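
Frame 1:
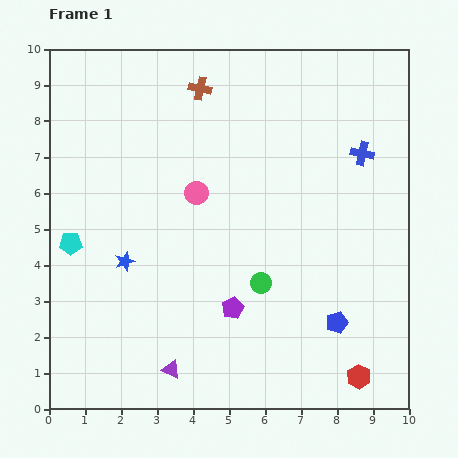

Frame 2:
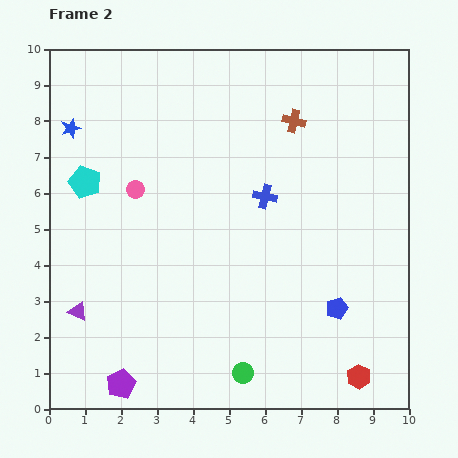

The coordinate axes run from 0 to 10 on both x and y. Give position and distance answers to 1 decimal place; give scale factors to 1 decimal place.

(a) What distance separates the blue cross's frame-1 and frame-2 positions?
3.0

The blue cross moved from (8.7, 7.1) to (6.0, 5.9), a distance of √(2.7² + 1.2²) ≈ 3.0.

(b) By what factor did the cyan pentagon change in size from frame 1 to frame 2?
1.4×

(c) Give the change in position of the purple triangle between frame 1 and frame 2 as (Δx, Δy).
(-2.6, 1.6)

The purple triangle was at (3.4, 1.1) in frame 1 and (0.8, 2.7) in frame 2.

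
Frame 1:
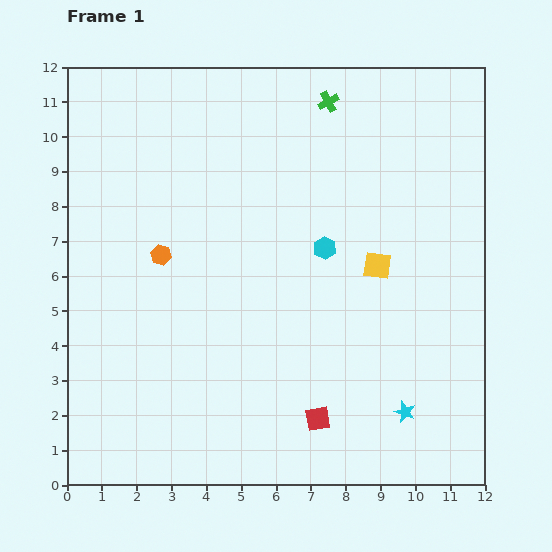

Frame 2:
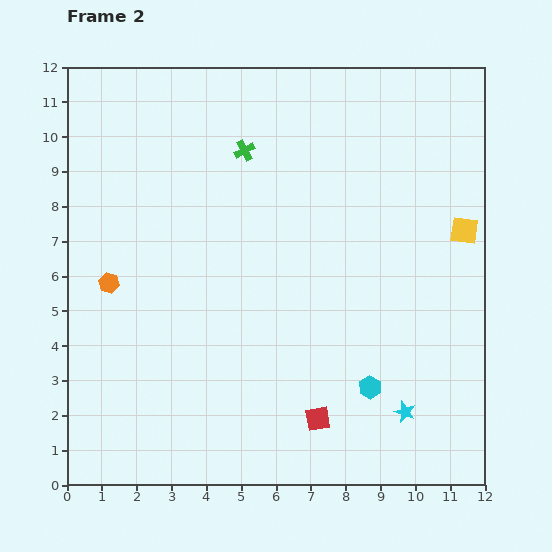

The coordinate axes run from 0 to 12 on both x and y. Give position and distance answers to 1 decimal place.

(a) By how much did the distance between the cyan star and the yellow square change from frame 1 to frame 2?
+1.2

Distance in frame 1: 4.3. Distance in frame 2: 5.5.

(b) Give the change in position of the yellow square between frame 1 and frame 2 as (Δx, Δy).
(2.5, 1.0)

The yellow square was at (8.9, 6.3) in frame 1 and (11.4, 7.3) in frame 2.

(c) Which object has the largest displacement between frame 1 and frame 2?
the cyan hexagon

(moved 4.2; next 2.8)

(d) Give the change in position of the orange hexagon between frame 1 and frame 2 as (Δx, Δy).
(-1.5, -0.8)

The orange hexagon was at (2.7, 6.6) in frame 1 and (1.2, 5.8) in frame 2.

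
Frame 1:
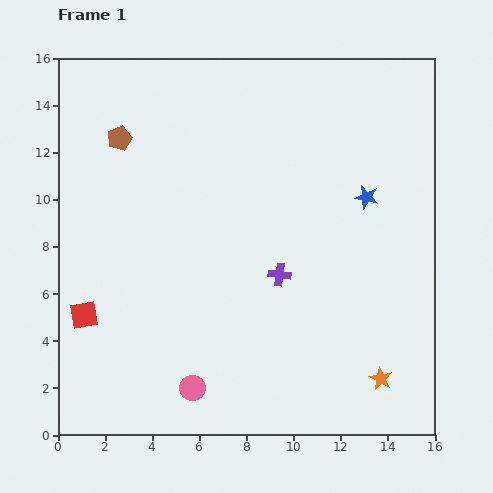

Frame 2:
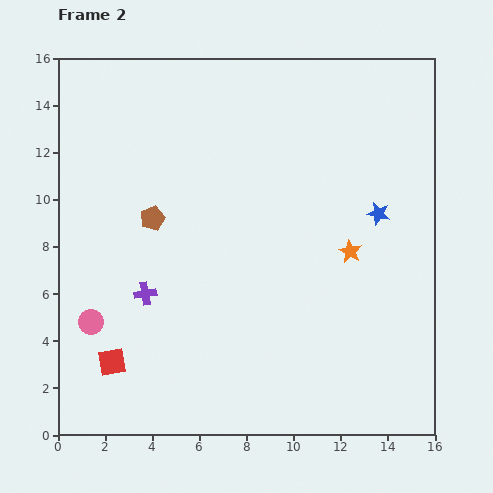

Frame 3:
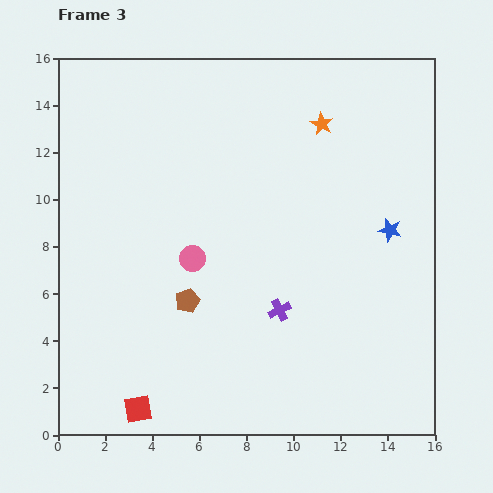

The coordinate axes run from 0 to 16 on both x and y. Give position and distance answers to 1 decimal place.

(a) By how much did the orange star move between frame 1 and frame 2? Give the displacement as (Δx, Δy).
(-1.3, 5.4)

The orange star was at (13.7, 2.4) in frame 1 and (12.4, 7.8) in frame 2.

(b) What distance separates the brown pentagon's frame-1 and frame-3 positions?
7.5

The brown pentagon moved from (2.6, 12.6) to (5.5, 5.7), a distance of √(2.9² + 6.9²) ≈ 7.5.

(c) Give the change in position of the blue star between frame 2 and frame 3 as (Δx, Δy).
(0.5, -0.7)

The blue star was at (13.6, 9.4) in frame 2 and (14.1, 8.7) in frame 3.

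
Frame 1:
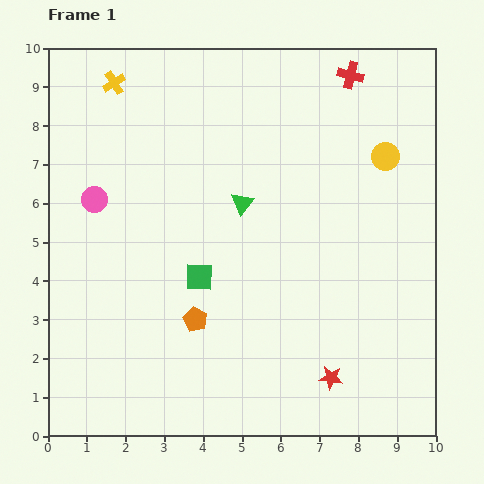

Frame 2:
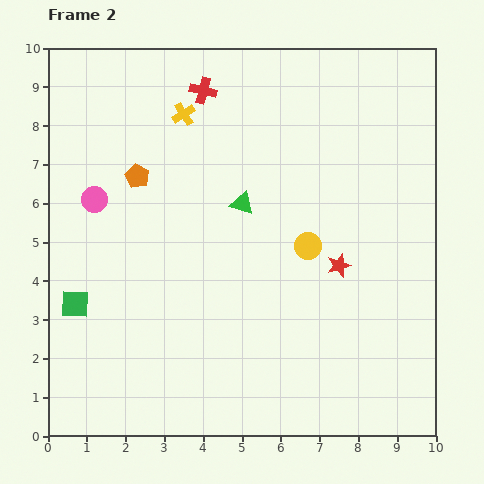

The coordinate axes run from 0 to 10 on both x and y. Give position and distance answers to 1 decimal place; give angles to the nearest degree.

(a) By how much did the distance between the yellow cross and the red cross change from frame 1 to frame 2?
-5.3

Distance in frame 1: 6.1. Distance in frame 2: 0.8.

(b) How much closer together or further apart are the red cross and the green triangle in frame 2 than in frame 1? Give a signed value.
-1.2

Distance in frame 1: 4.3. Distance in frame 2: 3.1.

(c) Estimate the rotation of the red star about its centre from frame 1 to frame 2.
25° counter-clockwise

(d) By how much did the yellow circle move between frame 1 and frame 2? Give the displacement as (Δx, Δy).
(-2.0, -2.3)

The yellow circle was at (8.7, 7.2) in frame 1 and (6.7, 4.9) in frame 2.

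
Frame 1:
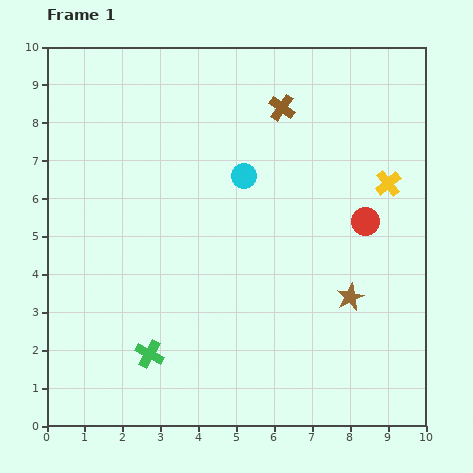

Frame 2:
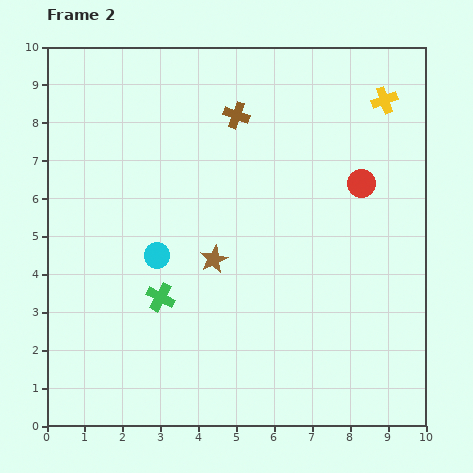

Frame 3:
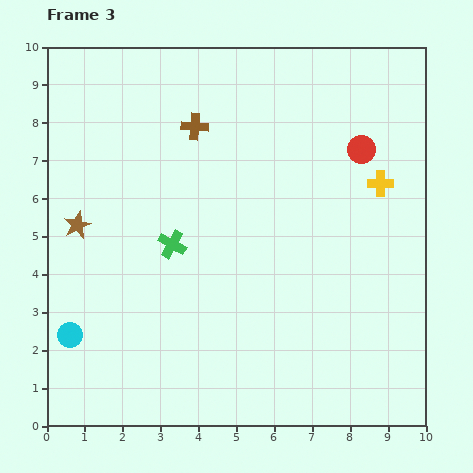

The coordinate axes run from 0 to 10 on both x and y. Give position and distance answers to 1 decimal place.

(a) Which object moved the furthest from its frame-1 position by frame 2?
the brown star

(moved 3.7; next 3.1)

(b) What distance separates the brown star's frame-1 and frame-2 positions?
3.7

The brown star moved from (8.0, 3.4) to (4.4, 4.4), a distance of √(3.6² + 1.0²) ≈ 3.7.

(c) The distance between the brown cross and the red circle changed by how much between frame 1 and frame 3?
+0.7

Distance in frame 1: 3.7. Distance in frame 3: 4.4.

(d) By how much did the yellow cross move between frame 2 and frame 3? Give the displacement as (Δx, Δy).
(-0.1, -2.2)

The yellow cross was at (8.9, 8.6) in frame 2 and (8.8, 6.4) in frame 3.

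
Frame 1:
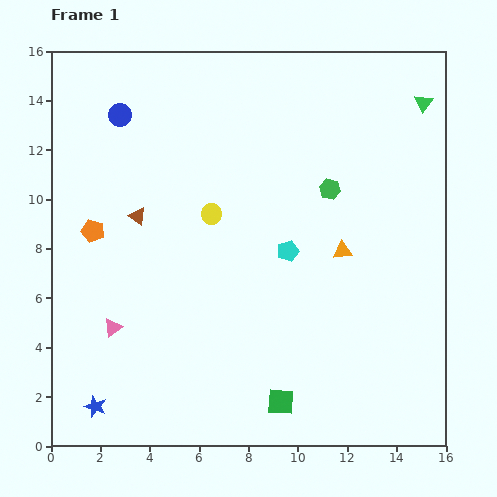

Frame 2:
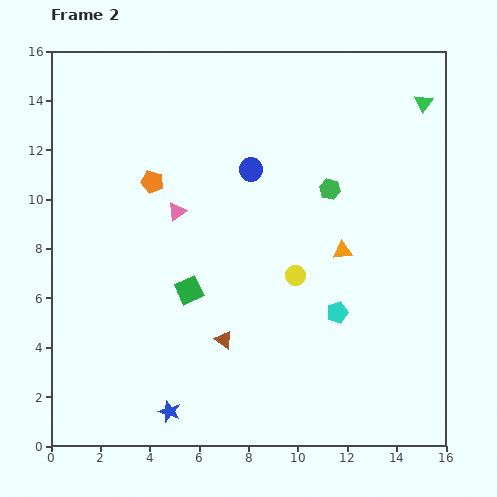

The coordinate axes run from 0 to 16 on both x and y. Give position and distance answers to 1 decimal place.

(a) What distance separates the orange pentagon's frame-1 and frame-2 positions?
3.1

The orange pentagon moved from (1.7, 8.7) to (4.1, 10.7), a distance of √(2.4² + 2.0²) ≈ 3.1.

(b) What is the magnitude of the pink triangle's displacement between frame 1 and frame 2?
5.4

The pink triangle moved from (2.5, 4.8) to (5.1, 9.5), a distance of √(2.6² + 4.7²) ≈ 5.4.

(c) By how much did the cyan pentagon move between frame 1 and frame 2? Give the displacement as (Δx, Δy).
(2.0, -2.5)

The cyan pentagon was at (9.6, 7.9) in frame 1 and (11.6, 5.4) in frame 2.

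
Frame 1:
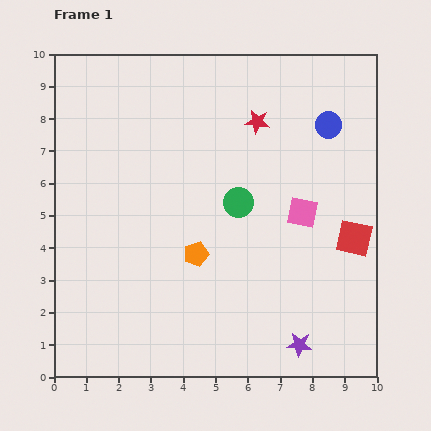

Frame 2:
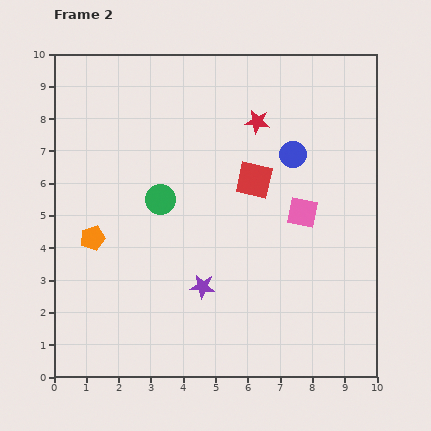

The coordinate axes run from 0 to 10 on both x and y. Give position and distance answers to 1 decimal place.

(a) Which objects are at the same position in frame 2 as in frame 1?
the red star, the pink square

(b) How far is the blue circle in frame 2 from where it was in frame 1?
1.4

The blue circle moved from (8.5, 7.8) to (7.4, 6.9), a distance of √(1.1² + 0.9²) ≈ 1.4.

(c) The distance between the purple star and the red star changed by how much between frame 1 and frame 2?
-1.6

Distance in frame 1: 7.0. Distance in frame 2: 5.4.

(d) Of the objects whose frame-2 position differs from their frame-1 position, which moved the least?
the blue circle

(moved 1.4)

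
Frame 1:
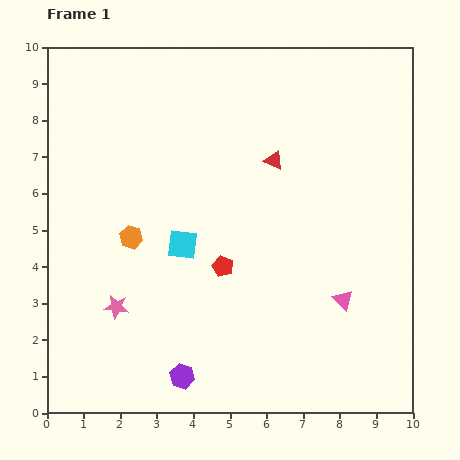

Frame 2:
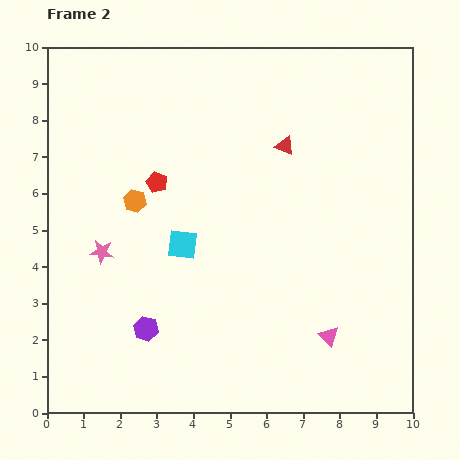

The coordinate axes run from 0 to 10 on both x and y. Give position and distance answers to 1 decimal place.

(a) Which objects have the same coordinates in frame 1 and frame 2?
the cyan square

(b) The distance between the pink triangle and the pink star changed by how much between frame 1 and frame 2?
+0.4

Distance in frame 1: 6.2. Distance in frame 2: 6.6.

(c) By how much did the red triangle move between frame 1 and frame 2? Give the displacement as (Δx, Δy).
(0.3, 0.4)

The red triangle was at (6.2, 6.9) in frame 1 and (6.5, 7.3) in frame 2.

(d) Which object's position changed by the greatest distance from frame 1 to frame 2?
the red pentagon

(moved 2.9; next 1.6)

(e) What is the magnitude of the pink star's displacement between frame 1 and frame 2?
1.6

The pink star moved from (1.9, 2.9) to (1.5, 4.4), a distance of √(0.4² + 1.5²) ≈ 1.6.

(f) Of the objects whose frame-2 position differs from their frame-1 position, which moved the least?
the red triangle

(moved 0.5)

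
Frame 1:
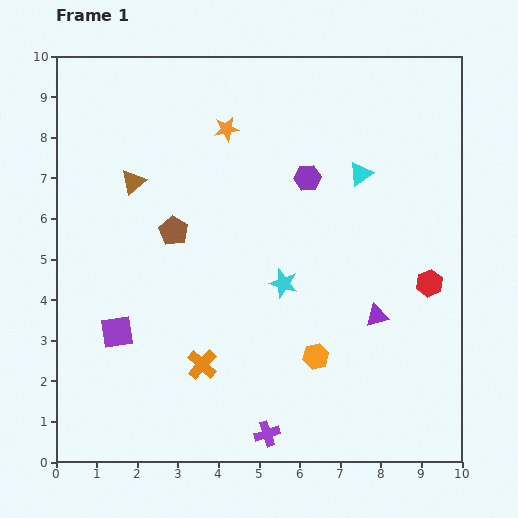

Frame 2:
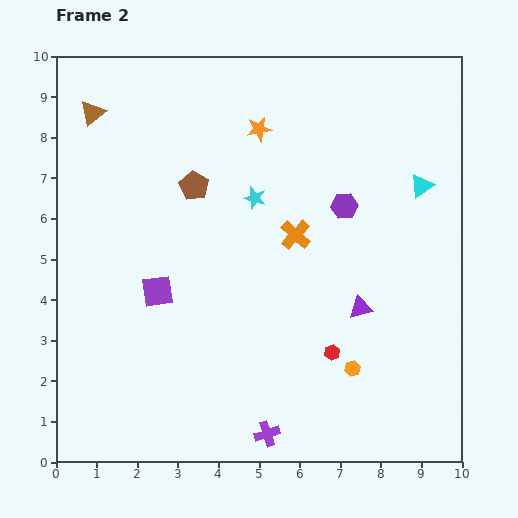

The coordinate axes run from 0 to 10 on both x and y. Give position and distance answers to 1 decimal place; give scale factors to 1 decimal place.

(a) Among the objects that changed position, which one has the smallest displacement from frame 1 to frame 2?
the purple triangle

(moved 0.4)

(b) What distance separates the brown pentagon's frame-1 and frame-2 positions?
1.2

The brown pentagon moved from (2.9, 5.7) to (3.4, 6.8), a distance of √(0.5² + 1.1²) ≈ 1.2.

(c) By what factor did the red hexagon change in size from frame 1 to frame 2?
0.6×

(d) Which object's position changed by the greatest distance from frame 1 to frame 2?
the orange cross

(moved 3.9; next 2.9)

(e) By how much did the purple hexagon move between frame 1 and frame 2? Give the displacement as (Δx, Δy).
(0.9, -0.7)

The purple hexagon was at (6.2, 7.0) in frame 1 and (7.1, 6.3) in frame 2.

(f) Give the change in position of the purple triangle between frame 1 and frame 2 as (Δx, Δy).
(-0.4, 0.2)

The purple triangle was at (7.9, 3.6) in frame 1 and (7.5, 3.8) in frame 2.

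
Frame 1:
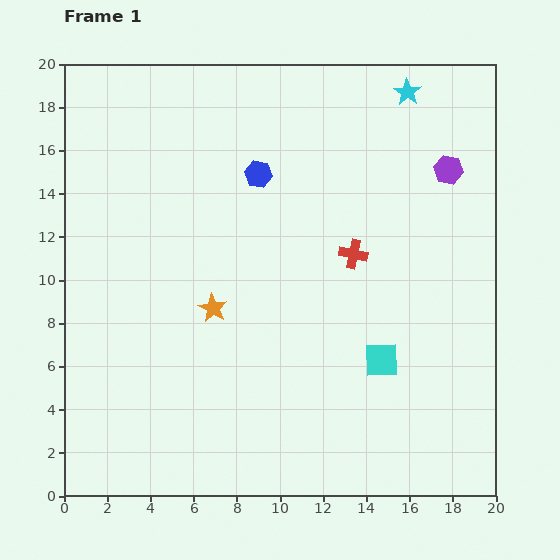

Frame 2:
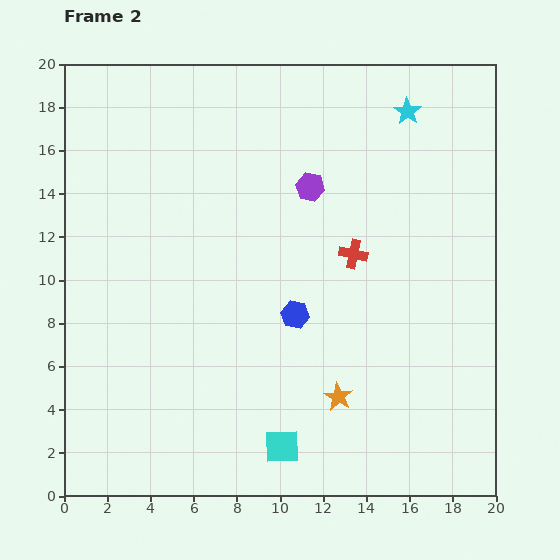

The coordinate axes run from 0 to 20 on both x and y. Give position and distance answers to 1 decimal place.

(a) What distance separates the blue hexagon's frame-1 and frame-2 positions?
6.7

The blue hexagon moved from (9.0, 14.9) to (10.7, 8.4), a distance of √(1.7² + 6.5²) ≈ 6.7.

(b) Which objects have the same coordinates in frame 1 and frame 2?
the red cross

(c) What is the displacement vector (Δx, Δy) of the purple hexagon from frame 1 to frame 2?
(-6.4, -0.8)

The purple hexagon was at (17.8, 15.1) in frame 1 and (11.4, 14.3) in frame 2.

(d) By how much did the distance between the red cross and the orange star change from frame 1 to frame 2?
-0.4

Distance in frame 1: 7.0. Distance in frame 2: 6.6.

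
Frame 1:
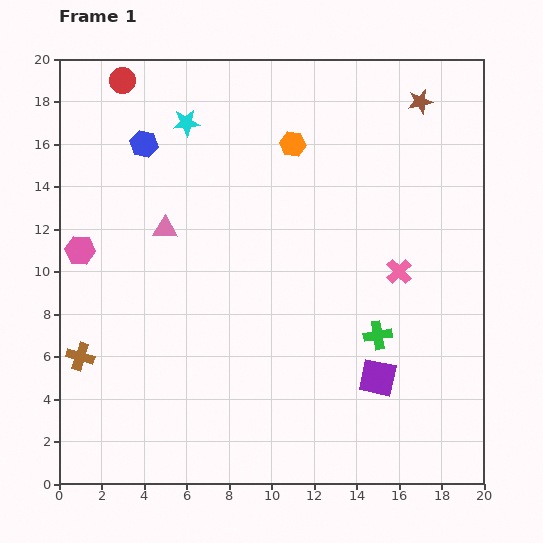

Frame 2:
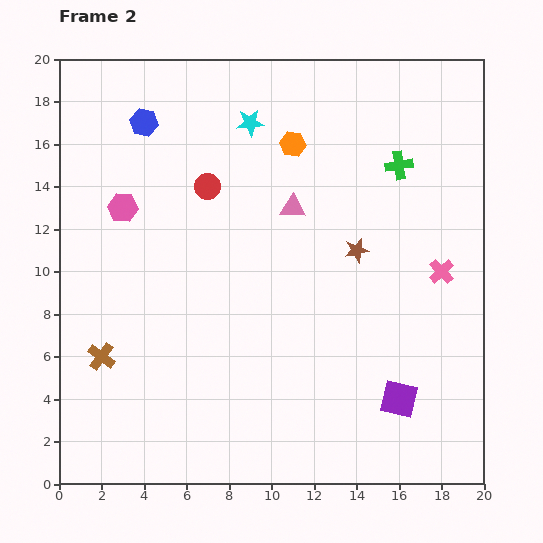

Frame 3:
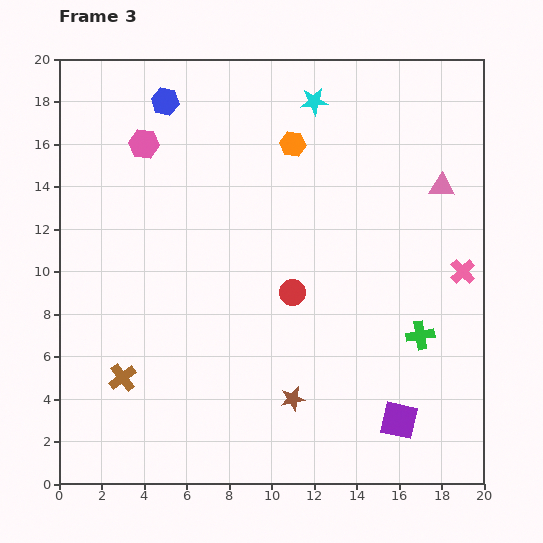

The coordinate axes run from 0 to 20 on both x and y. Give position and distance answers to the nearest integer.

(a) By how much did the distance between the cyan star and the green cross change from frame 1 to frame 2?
-6

Distance in frame 1: 13. Distance in frame 2: 7.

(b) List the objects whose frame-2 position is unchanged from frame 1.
the orange hexagon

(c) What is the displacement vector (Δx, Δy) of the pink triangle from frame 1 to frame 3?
(13, 2)

The pink triangle was at (5, 12) in frame 1 and (18, 14) in frame 3.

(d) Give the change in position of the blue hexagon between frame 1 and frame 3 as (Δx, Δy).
(1, 2)

The blue hexagon was at (4, 16) in frame 1 and (5, 18) in frame 3.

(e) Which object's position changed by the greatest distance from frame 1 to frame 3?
the brown star

(moved 15; next 13)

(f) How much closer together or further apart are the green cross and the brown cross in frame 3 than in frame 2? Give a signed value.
-3

Distance in frame 2: 17. Distance in frame 3: 14.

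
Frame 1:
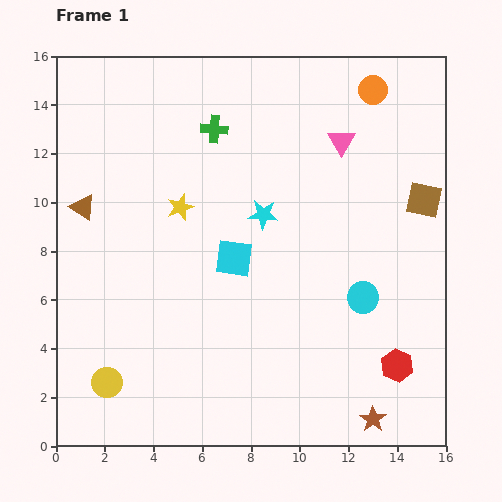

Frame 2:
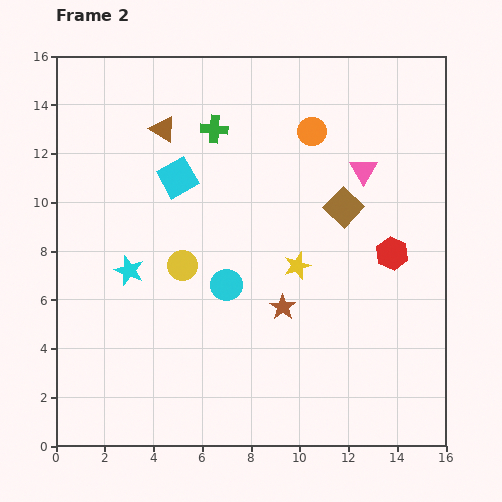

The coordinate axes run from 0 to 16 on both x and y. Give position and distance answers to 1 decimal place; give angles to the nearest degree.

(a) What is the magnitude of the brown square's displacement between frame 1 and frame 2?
3.3

The brown square moved from (15.1, 10.1) to (11.8, 9.8), a distance of √(3.3² + 0.3²) ≈ 3.3.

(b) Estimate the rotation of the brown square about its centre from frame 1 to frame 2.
31° clockwise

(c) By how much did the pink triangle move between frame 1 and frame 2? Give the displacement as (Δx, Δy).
(0.9, -1.2)

The pink triangle was at (11.7, 12.5) in frame 1 and (12.6, 11.3) in frame 2.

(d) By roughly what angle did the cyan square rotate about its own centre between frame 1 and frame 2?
37° counter-clockwise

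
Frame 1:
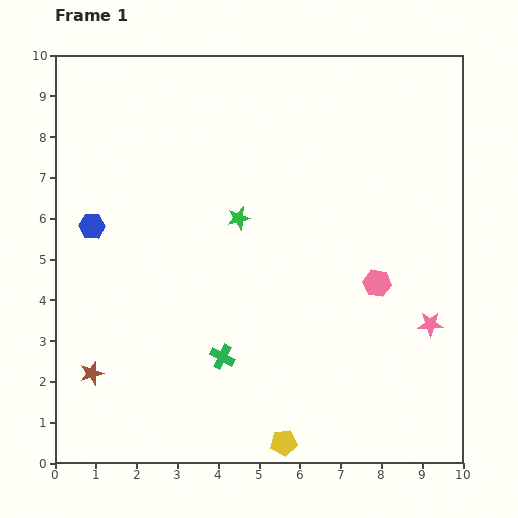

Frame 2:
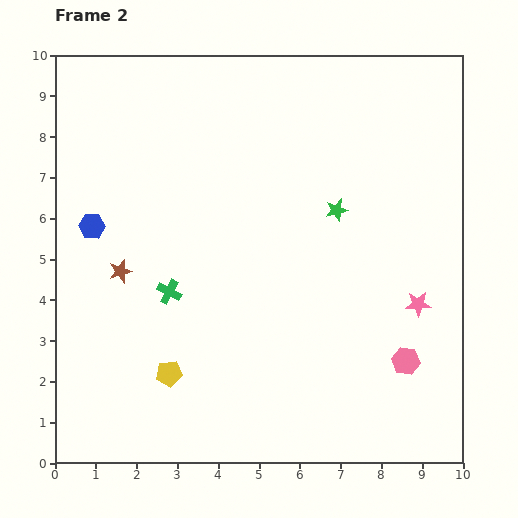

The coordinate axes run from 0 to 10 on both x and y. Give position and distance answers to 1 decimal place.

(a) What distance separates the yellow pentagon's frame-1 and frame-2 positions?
3.3

The yellow pentagon moved from (5.6, 0.5) to (2.8, 2.2), a distance of √(2.8² + 1.7²) ≈ 3.3.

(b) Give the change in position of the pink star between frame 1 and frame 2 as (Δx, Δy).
(-0.3, 0.5)

The pink star was at (9.2, 3.4) in frame 1 and (8.9, 3.9) in frame 2.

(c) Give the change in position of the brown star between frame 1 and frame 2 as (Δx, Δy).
(0.7, 2.5)

The brown star was at (0.9, 2.2) in frame 1 and (1.6, 4.7) in frame 2.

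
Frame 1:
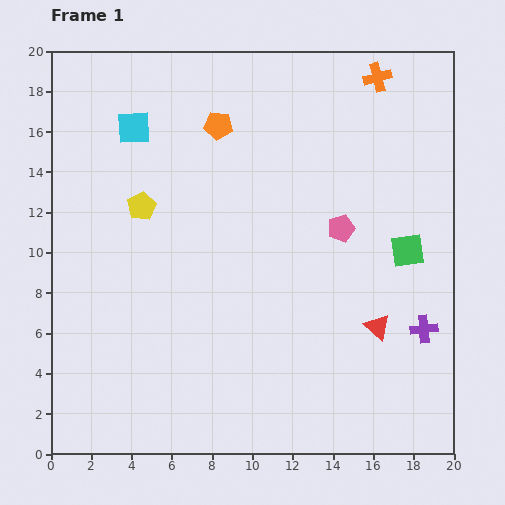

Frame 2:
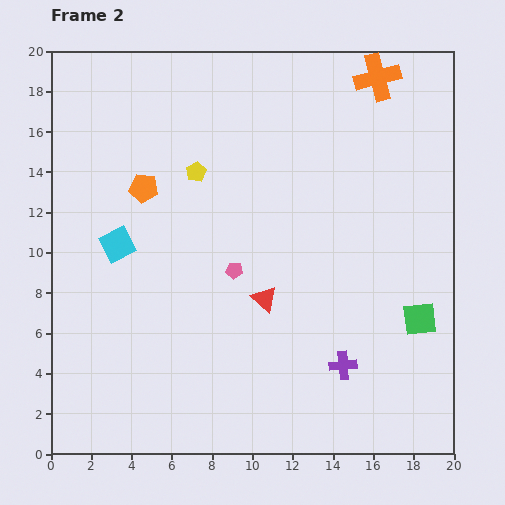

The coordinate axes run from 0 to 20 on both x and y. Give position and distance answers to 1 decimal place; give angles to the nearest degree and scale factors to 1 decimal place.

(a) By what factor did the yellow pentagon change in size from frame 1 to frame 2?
0.7×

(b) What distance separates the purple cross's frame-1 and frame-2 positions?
4.4

The purple cross moved from (18.5, 6.2) to (14.5, 4.4), a distance of √(4.0² + 1.8²) ≈ 4.4.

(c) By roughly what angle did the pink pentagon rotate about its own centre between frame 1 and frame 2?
22° clockwise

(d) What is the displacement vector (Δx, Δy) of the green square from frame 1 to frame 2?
(0.6, -3.4)

The green square was at (17.7, 10.1) in frame 1 and (18.3, 6.7) in frame 2.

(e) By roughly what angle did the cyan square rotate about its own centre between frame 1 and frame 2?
24° counter-clockwise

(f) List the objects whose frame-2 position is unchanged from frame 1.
the orange cross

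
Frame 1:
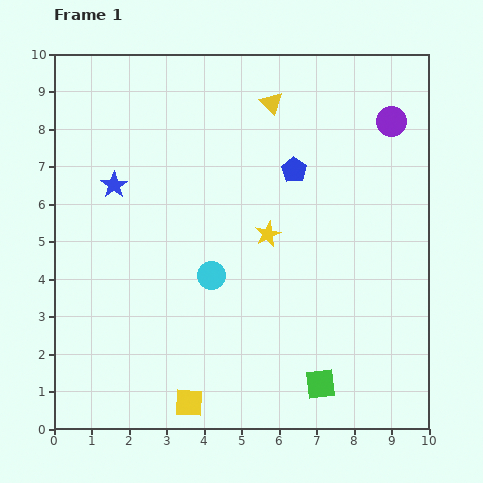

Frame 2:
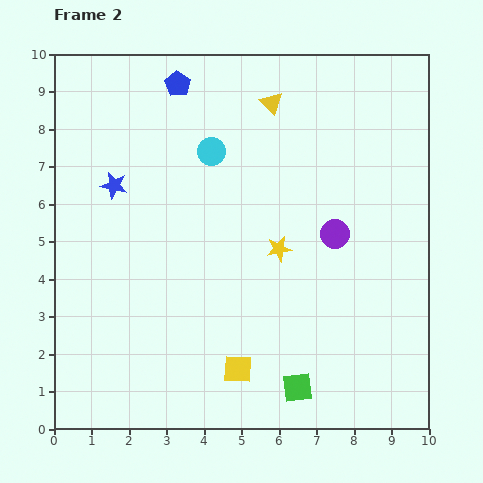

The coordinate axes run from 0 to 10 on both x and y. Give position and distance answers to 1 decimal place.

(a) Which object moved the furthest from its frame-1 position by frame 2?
the blue pentagon

(moved 3.9; next 3.4)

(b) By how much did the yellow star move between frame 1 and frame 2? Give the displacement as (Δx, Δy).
(0.3, -0.4)

The yellow star was at (5.7, 5.2) in frame 1 and (6.0, 4.8) in frame 2.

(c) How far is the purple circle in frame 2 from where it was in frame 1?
3.4

The purple circle moved from (9.0, 8.2) to (7.5, 5.2), a distance of √(1.5² + 3.0²) ≈ 3.4.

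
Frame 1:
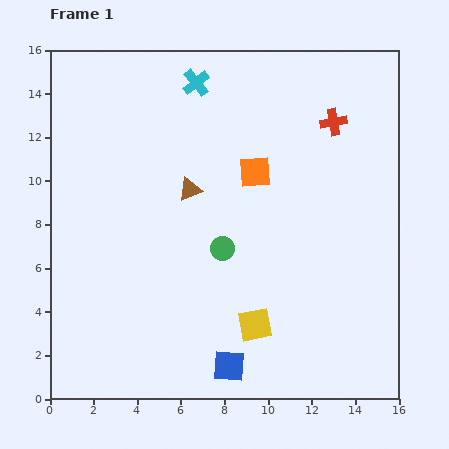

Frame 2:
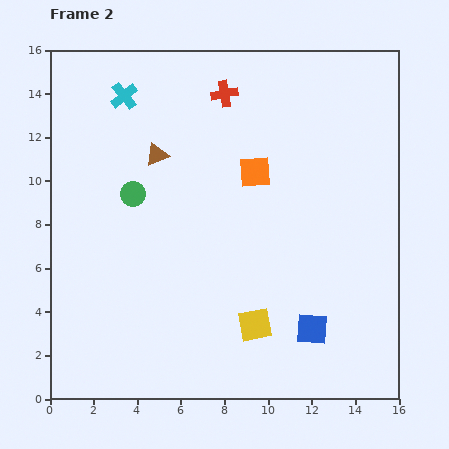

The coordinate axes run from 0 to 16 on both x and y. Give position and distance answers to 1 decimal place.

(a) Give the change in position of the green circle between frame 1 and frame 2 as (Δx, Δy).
(-4.1, 2.5)

The green circle was at (7.9, 6.9) in frame 1 and (3.8, 9.4) in frame 2.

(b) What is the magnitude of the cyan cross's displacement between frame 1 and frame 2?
3.4

The cyan cross moved from (6.7, 14.5) to (3.4, 13.9), a distance of √(3.3² + 0.6²) ≈ 3.4.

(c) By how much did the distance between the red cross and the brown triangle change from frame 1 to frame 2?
-3.1

Distance in frame 1: 7.3. Distance in frame 2: 4.2.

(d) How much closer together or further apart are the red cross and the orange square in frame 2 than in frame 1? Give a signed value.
-0.4

Distance in frame 1: 4.3. Distance in frame 2: 3.9.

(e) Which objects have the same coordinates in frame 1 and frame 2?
the orange square, the yellow square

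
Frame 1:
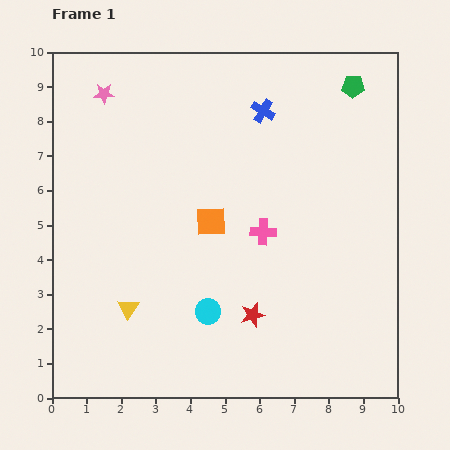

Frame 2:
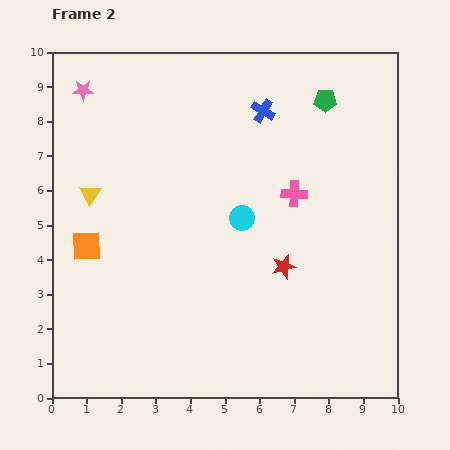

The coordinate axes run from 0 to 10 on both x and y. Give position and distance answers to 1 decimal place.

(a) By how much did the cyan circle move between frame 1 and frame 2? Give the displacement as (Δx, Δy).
(1.0, 2.7)

The cyan circle was at (4.5, 2.5) in frame 1 and (5.5, 5.2) in frame 2.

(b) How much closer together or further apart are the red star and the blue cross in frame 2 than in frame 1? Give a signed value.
-1.4

Distance in frame 1: 5.9. Distance in frame 2: 4.5.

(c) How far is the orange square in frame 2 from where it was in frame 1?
3.7

The orange square moved from (4.6, 5.1) to (1.0, 4.4), a distance of √(3.6² + 0.7²) ≈ 3.7.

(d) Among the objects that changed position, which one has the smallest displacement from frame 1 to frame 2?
the pink star

(moved 0.6)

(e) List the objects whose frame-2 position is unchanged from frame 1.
the blue cross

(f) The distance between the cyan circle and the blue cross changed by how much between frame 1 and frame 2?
-2.8

Distance in frame 1: 6.0. Distance in frame 2: 3.2.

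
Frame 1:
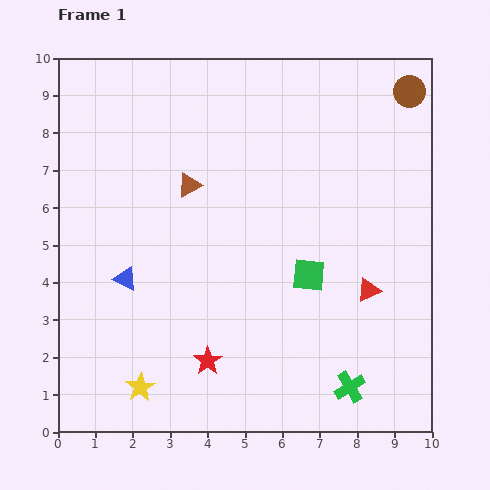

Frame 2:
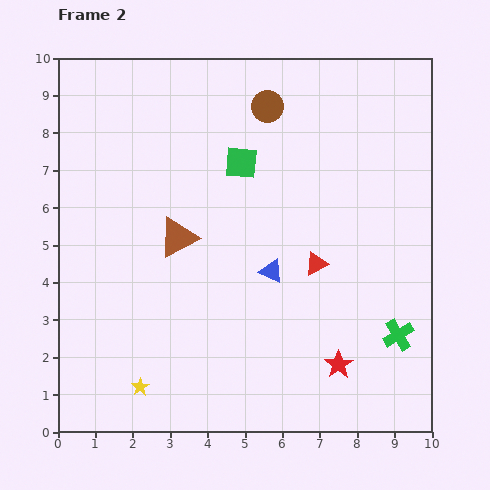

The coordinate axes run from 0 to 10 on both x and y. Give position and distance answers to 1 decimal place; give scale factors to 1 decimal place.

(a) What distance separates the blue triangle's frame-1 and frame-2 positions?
3.9

The blue triangle moved from (1.8, 4.1) to (5.7, 4.3), a distance of √(3.9² + 0.2²) ≈ 3.9.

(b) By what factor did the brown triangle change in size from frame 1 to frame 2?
1.7×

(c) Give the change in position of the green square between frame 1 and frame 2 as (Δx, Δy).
(-1.8, 3.0)

The green square was at (6.7, 4.2) in frame 1 and (4.9, 7.2) in frame 2.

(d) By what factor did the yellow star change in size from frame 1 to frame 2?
0.6×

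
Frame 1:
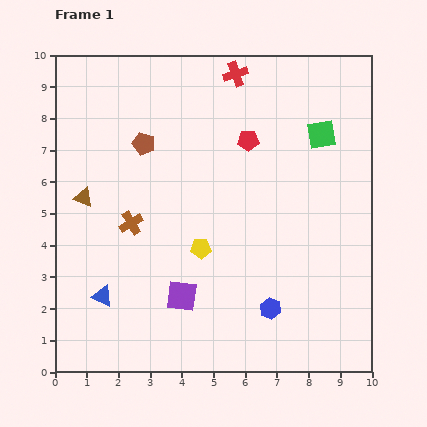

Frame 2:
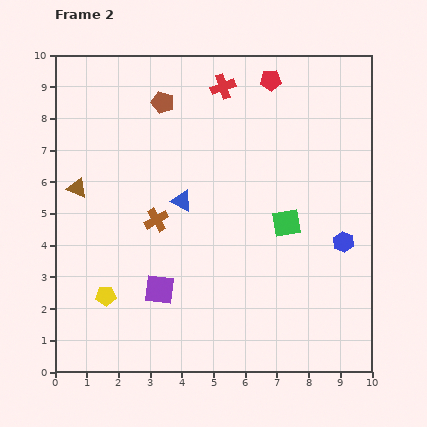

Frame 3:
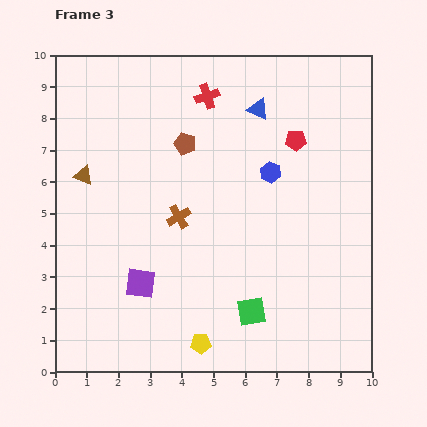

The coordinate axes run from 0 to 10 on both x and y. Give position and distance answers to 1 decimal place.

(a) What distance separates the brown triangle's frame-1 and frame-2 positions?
0.4

The brown triangle moved from (0.9, 5.5) to (0.7, 5.8), a distance of √(0.2² + 0.3²) ≈ 0.4.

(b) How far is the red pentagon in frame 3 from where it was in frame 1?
1.5

The red pentagon moved from (6.1, 7.3) to (7.6, 7.3), a distance of √(1.5² + 0.0²) ≈ 1.5.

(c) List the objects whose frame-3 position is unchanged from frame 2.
none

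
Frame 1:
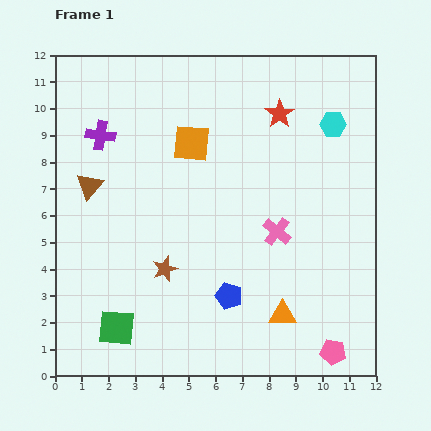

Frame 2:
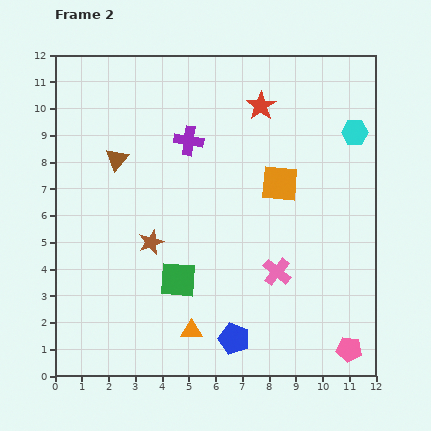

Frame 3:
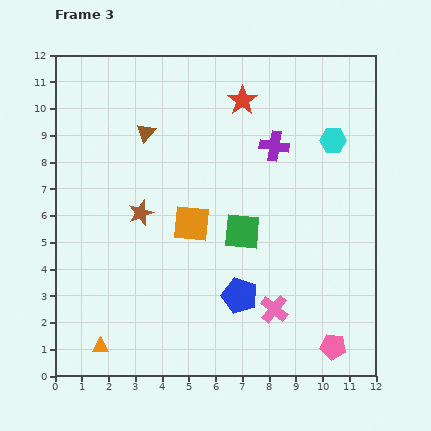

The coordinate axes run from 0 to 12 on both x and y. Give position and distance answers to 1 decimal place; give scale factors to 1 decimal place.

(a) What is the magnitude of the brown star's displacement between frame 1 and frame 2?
1.1

The brown star moved from (4.1, 4.0) to (3.6, 5.0), a distance of √(0.5² + 1.0²) ≈ 1.1.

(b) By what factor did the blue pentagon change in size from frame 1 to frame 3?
1.3×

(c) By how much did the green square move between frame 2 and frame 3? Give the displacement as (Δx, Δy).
(2.4, 1.8)

The green square was at (4.6, 3.6) in frame 2 and (7.0, 5.4) in frame 3.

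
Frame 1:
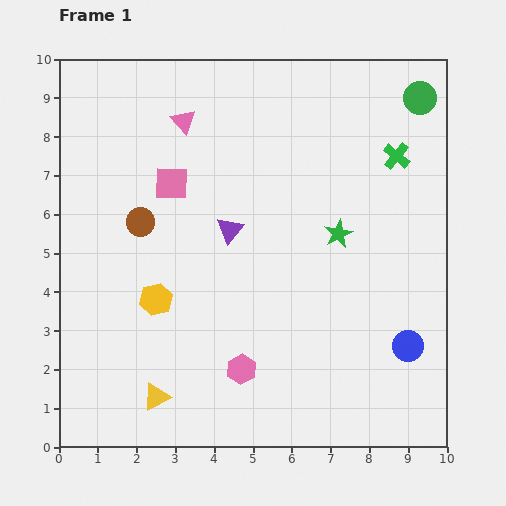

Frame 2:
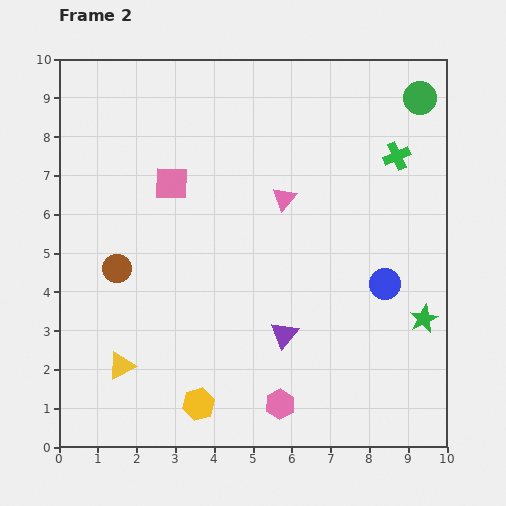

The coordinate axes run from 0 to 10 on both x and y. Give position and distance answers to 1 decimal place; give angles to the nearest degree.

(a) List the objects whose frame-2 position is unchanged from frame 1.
the green cross, the green circle, the pink square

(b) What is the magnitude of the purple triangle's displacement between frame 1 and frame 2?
3.0

The purple triangle moved from (4.4, 5.6) to (5.8, 2.9), a distance of √(1.4² + 2.7²) ≈ 3.0.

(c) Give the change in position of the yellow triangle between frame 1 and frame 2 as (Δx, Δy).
(-0.9, 0.8)

The yellow triangle was at (2.5, 1.3) in frame 1 and (1.6, 2.1) in frame 2.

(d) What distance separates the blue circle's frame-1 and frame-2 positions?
1.7

The blue circle moved from (9.0, 2.6) to (8.4, 4.2), a distance of √(0.6² + 1.6²) ≈ 1.7.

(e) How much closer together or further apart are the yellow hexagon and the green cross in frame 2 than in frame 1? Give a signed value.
+1.0

Distance in frame 1: 7.2. Distance in frame 2: 8.2.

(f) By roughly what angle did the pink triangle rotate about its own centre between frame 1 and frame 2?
22° clockwise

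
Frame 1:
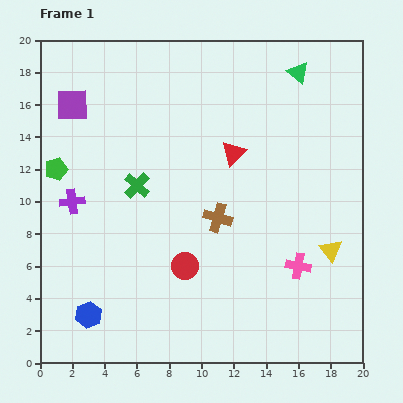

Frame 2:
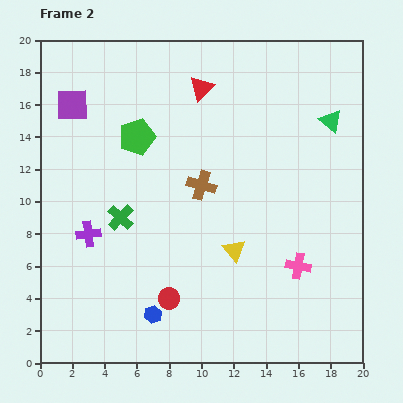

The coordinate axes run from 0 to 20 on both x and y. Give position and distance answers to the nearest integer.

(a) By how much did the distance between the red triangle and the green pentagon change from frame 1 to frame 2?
-6

Distance in frame 1: 11. Distance in frame 2: 5.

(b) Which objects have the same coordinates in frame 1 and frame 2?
the pink cross, the purple square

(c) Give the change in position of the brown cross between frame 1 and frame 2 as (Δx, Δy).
(-1, 2)

The brown cross was at (11, 9) in frame 1 and (10, 11) in frame 2.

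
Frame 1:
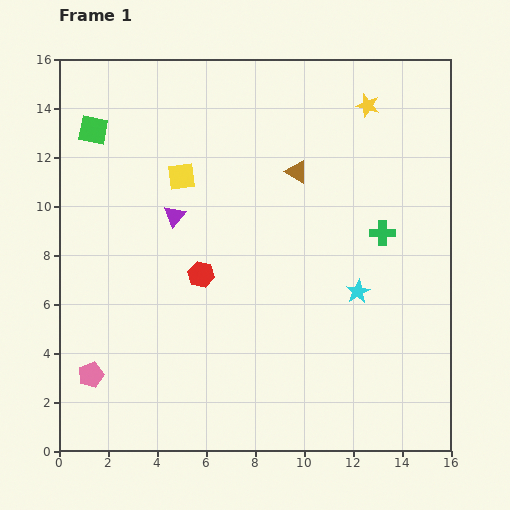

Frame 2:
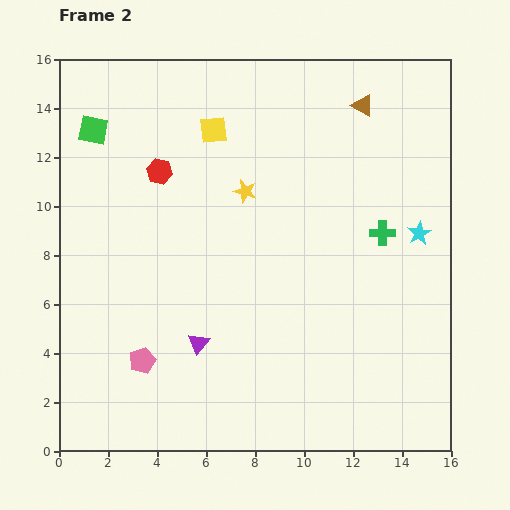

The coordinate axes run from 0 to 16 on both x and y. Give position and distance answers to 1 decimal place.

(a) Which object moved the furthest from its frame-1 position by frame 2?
the yellow star

(moved 6.1; next 5.3)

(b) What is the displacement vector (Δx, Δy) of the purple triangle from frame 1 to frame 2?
(1.0, -5.2)

The purple triangle was at (4.7, 9.6) in frame 1 and (5.7, 4.4) in frame 2.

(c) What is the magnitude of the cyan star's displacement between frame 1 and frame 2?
3.5

The cyan star moved from (12.2, 6.5) to (14.7, 8.9), a distance of √(2.5² + 2.4²) ≈ 3.5.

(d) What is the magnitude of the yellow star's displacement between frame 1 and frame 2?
6.1

The yellow star moved from (12.6, 14.1) to (7.6, 10.6), a distance of √(5.0² + 3.5²) ≈ 6.1.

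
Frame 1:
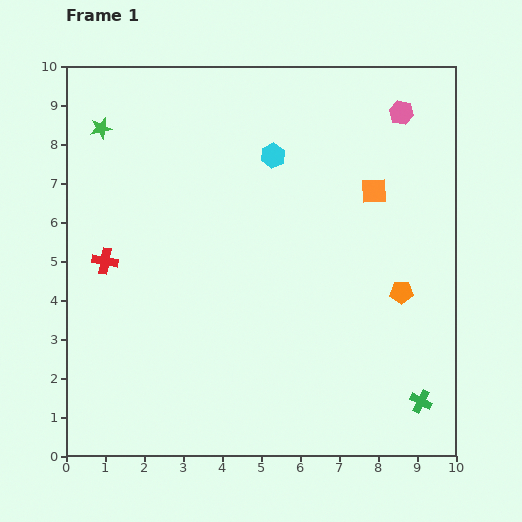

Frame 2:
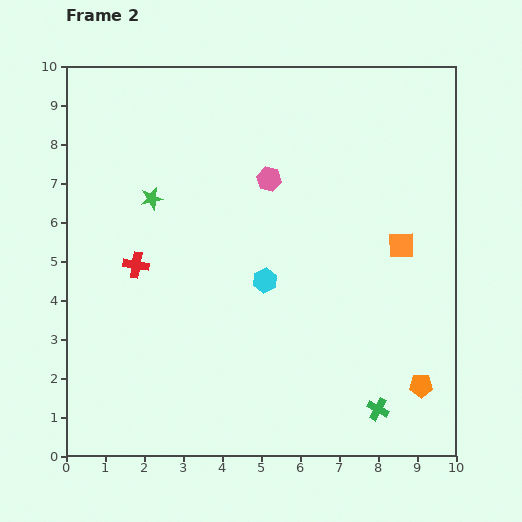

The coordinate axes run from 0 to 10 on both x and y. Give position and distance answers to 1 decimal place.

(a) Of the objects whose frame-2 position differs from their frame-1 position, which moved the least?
the red cross

(moved 0.8)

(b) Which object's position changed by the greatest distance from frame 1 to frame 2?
the pink hexagon

(moved 3.8; next 3.2)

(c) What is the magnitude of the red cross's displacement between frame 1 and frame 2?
0.8

The red cross moved from (1.0, 5.0) to (1.8, 4.9), a distance of √(0.8² + 0.1²) ≈ 0.8.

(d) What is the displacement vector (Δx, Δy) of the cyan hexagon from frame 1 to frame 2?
(-0.2, -3.2)

The cyan hexagon was at (5.3, 7.7) in frame 1 and (5.1, 4.5) in frame 2.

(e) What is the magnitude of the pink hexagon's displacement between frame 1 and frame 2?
3.8

The pink hexagon moved from (8.6, 8.8) to (5.2, 7.1), a distance of √(3.4² + 1.7²) ≈ 3.8.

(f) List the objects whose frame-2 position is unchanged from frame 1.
none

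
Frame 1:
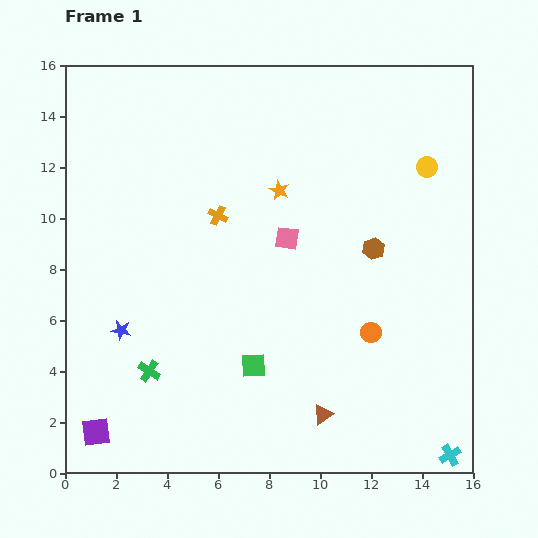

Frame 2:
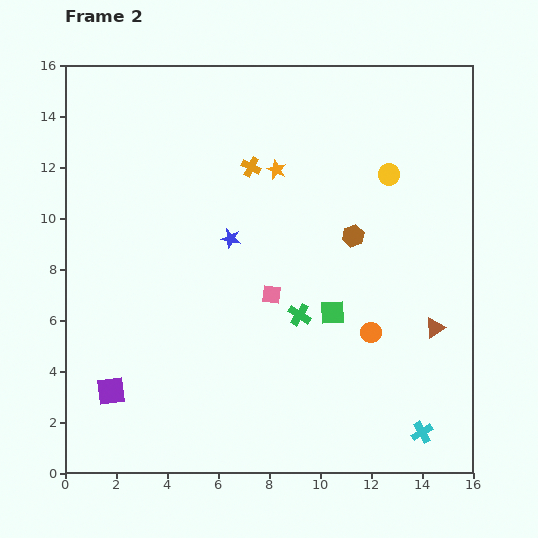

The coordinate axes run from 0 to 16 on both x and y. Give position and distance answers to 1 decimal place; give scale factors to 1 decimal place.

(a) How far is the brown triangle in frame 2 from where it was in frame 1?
5.6

The brown triangle moved from (10.1, 2.3) to (14.5, 5.7), a distance of √(4.4² + 3.4²) ≈ 5.6.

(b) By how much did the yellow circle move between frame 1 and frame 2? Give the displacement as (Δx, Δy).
(-1.5, -0.3)

The yellow circle was at (14.2, 12.0) in frame 1 and (12.7, 11.7) in frame 2.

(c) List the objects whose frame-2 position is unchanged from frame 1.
the orange circle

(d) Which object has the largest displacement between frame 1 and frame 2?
the green cross

(moved 6.3; next 5.6)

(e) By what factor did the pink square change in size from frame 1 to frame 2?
0.8×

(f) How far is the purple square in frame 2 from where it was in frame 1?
1.7

The purple square moved from (1.2, 1.6) to (1.8, 3.2), a distance of √(0.6² + 1.6²) ≈ 1.7.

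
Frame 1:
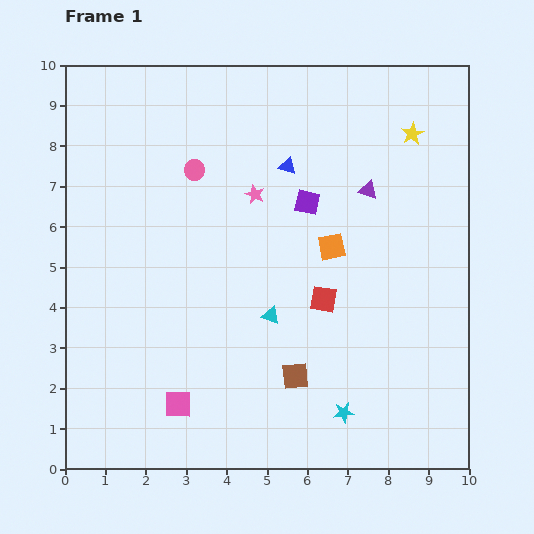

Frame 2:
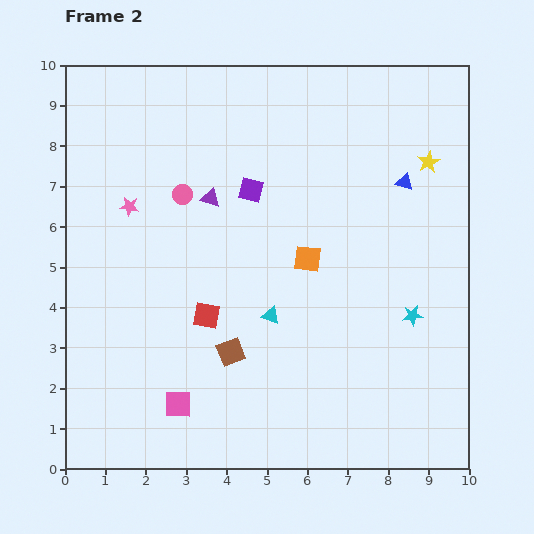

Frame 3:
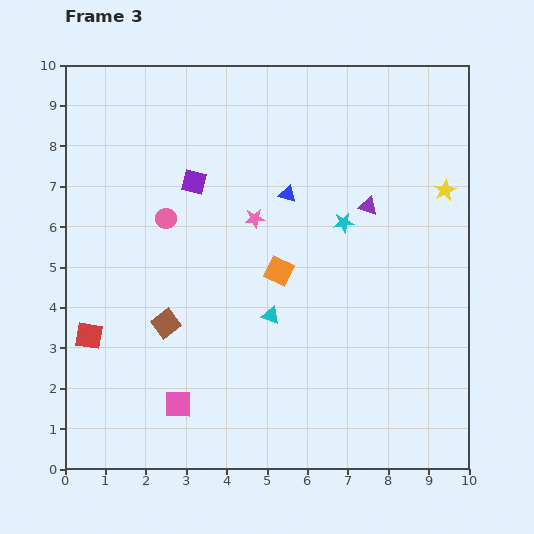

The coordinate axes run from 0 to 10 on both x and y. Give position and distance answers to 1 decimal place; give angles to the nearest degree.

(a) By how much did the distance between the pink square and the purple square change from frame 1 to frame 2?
-0.3

Distance in frame 1: 5.9. Distance in frame 2: 5.6.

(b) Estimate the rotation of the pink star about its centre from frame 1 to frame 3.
30° counter-clockwise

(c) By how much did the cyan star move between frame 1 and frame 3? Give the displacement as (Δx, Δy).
(0.0, 4.7)

The cyan star was at (6.9, 1.4) in frame 1 and (6.9, 6.1) in frame 3.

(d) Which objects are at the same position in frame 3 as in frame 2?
the pink square, the cyan triangle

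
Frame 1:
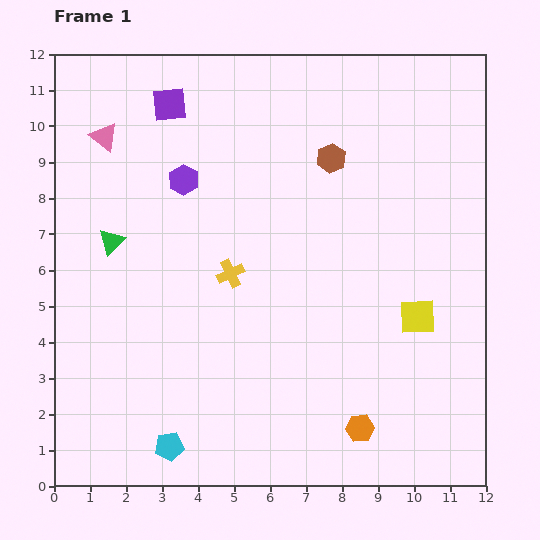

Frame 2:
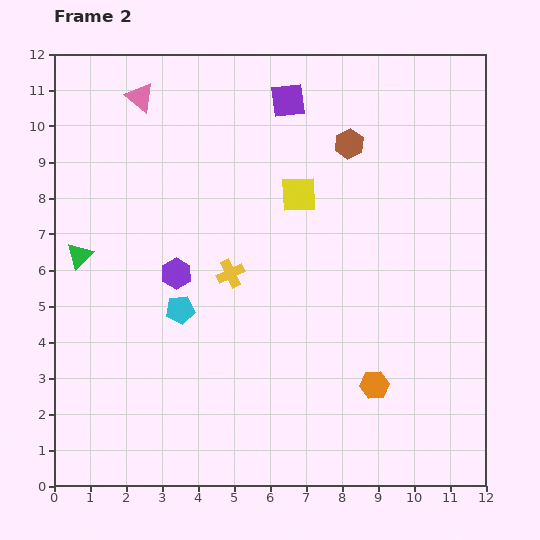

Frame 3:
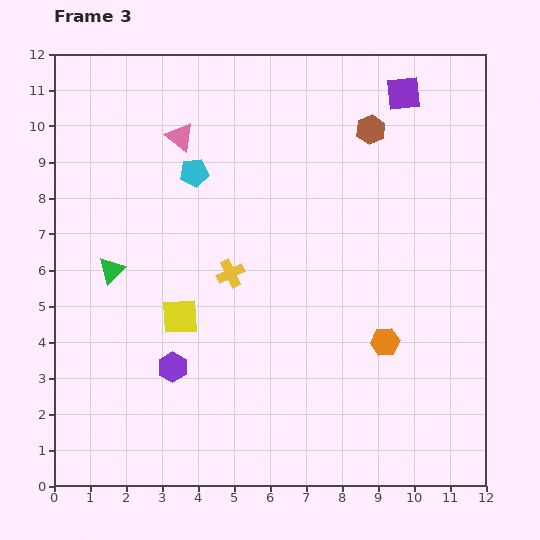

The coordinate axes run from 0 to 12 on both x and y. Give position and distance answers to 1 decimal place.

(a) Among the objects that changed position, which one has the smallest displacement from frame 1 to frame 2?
the brown hexagon

(moved 0.6)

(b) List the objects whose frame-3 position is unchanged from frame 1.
the yellow cross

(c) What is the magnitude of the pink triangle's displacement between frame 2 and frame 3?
1.6

The pink triangle moved from (2.4, 10.8) to (3.5, 9.7), a distance of √(1.1² + 1.1²) ≈ 1.6.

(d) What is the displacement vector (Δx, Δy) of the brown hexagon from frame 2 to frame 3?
(0.6, 0.4)

The brown hexagon was at (8.2, 9.5) in frame 2 and (8.8, 9.9) in frame 3.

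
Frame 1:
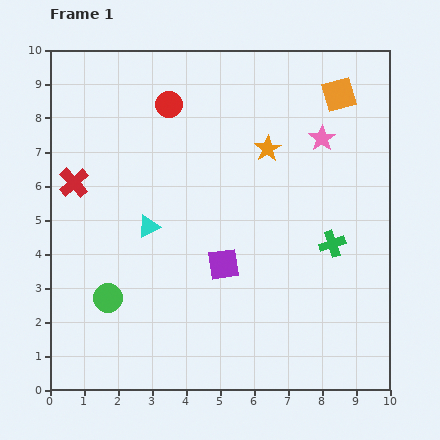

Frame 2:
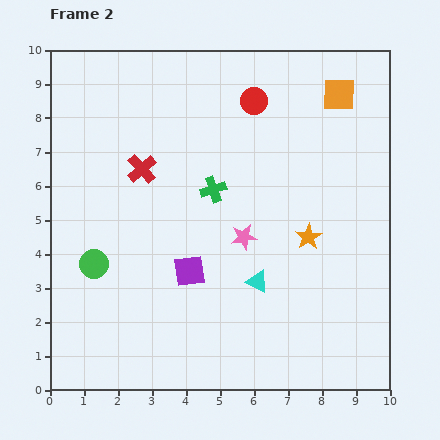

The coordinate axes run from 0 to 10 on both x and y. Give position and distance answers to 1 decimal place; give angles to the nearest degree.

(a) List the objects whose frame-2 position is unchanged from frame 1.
the orange square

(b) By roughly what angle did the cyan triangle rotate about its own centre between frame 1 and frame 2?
52° clockwise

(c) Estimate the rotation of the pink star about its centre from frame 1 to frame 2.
26° clockwise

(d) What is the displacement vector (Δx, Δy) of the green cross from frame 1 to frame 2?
(-3.5, 1.6)

The green cross was at (8.3, 4.3) in frame 1 and (4.8, 5.9) in frame 2.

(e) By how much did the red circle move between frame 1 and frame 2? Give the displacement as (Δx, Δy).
(2.5, 0.1)

The red circle was at (3.5, 8.4) in frame 1 and (6.0, 8.5) in frame 2.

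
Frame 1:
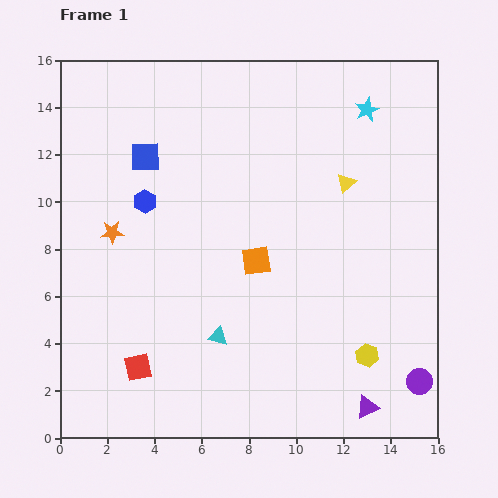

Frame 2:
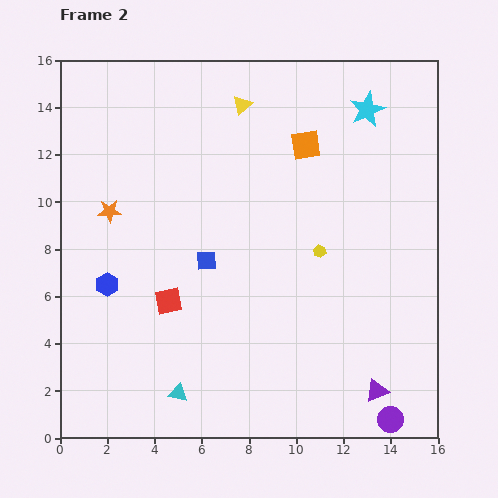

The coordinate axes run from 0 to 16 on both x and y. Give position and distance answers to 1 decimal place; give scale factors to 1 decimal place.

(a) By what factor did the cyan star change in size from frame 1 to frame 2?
1.5×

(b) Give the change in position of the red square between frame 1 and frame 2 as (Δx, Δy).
(1.3, 2.8)

The red square was at (3.3, 3.0) in frame 1 and (4.6, 5.8) in frame 2.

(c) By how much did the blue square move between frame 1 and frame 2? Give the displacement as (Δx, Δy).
(2.6, -4.4)

The blue square was at (3.6, 11.9) in frame 1 and (6.2, 7.5) in frame 2.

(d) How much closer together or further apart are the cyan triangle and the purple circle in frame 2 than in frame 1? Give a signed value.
+0.4

Distance in frame 1: 8.7. Distance in frame 2: 9.1.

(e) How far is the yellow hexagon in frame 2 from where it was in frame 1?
4.8

The yellow hexagon moved from (13.0, 3.5) to (11.0, 7.9), a distance of √(2.0² + 4.4²) ≈ 4.8.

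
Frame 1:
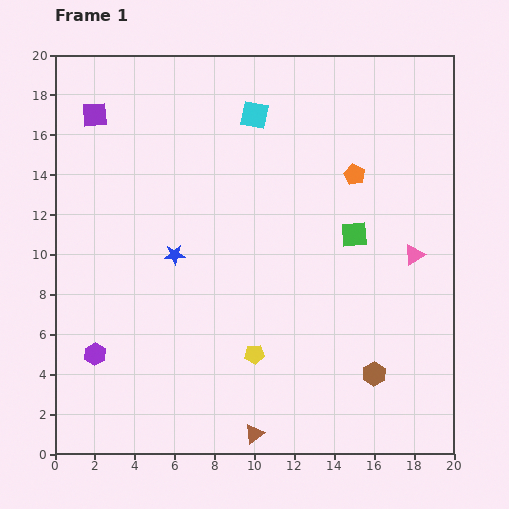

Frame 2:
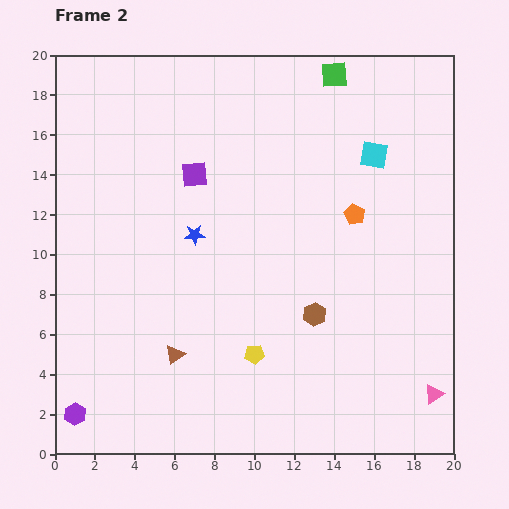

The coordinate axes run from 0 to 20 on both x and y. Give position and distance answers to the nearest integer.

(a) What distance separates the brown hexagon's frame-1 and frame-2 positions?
4

The brown hexagon moved from (16, 4) to (13, 7), a distance of √(3² + 3²) ≈ 4.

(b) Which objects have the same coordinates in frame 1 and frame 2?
the yellow pentagon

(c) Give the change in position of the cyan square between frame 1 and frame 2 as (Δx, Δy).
(6, -2)

The cyan square was at (10, 17) in frame 1 and (16, 15) in frame 2.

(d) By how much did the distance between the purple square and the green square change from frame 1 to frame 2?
-5

Distance in frame 1: 14. Distance in frame 2: 9.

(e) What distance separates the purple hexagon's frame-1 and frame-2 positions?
3

The purple hexagon moved from (2, 5) to (1, 2), a distance of √(1² + 3²) ≈ 3.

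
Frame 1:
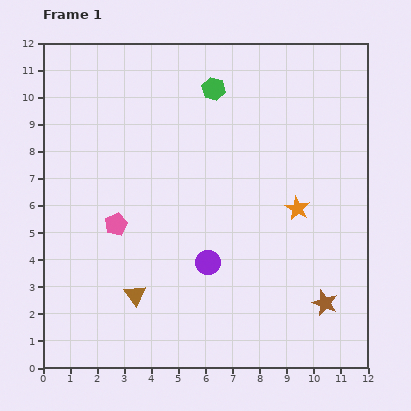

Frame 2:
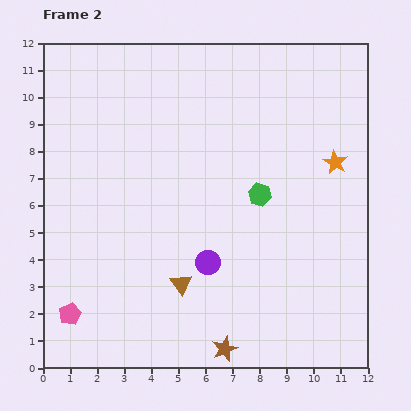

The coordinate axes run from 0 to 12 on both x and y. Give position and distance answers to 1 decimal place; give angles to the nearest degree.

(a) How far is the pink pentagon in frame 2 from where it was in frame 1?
3.7

The pink pentagon moved from (2.7, 5.3) to (1.0, 2.0), a distance of √(1.7² + 3.3²) ≈ 3.7.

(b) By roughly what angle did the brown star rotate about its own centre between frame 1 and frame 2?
29° clockwise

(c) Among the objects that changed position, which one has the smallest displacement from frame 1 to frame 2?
the brown triangle

(moved 1.7)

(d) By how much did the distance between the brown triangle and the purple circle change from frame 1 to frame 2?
-1.7

Distance in frame 1: 3.0. Distance in frame 2: 1.3.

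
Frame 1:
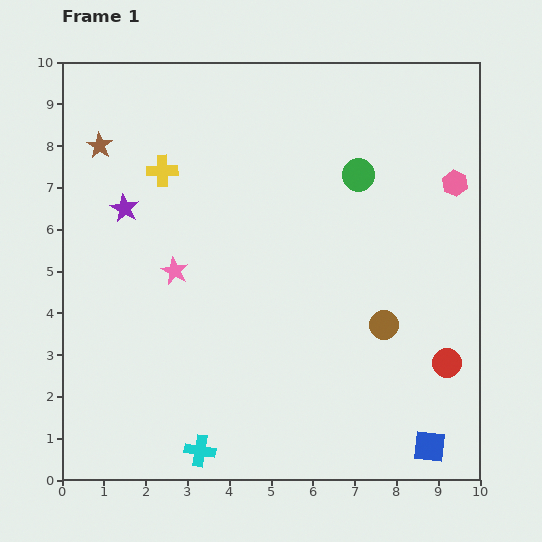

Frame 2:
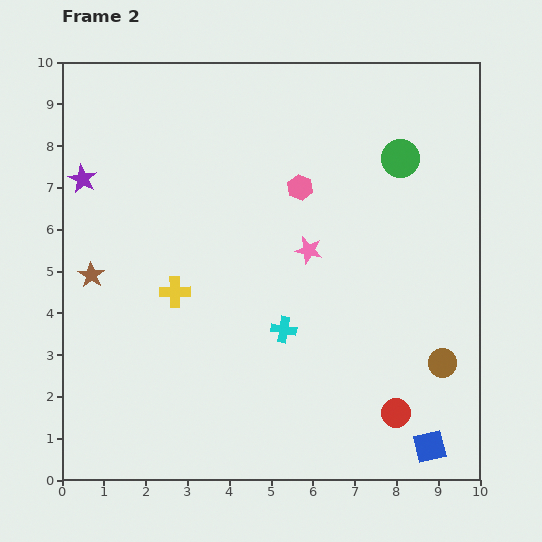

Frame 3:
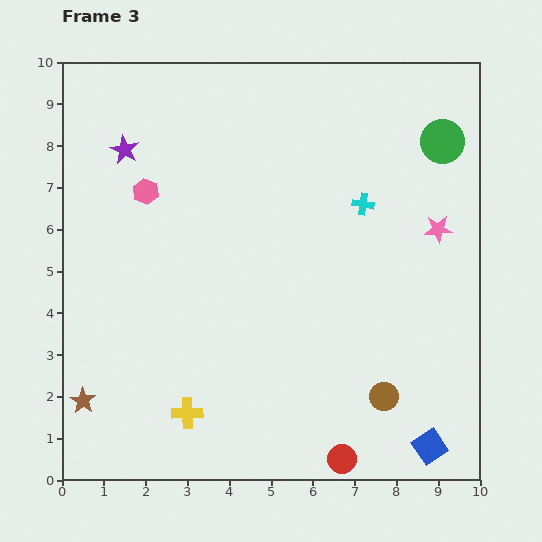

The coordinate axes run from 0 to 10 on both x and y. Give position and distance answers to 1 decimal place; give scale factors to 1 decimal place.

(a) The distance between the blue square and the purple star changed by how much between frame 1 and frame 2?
+1.2

Distance in frame 1: 9.3. Distance in frame 2: 10.5.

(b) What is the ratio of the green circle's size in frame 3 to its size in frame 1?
1.4×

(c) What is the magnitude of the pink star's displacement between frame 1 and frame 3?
6.4

The pink star moved from (2.7, 5.0) to (9.0, 6.0), a distance of √(6.3² + 1.0²) ≈ 6.4.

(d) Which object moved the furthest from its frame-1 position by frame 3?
the pink hexagon

(moved 7.4; next 7.1)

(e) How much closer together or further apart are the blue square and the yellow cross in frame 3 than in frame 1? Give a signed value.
-3.3

Distance in frame 1: 9.2. Distance in frame 3: 5.9.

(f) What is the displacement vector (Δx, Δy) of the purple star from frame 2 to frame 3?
(1.0, 0.7)

The purple star was at (0.5, 7.2) in frame 2 and (1.5, 7.9) in frame 3.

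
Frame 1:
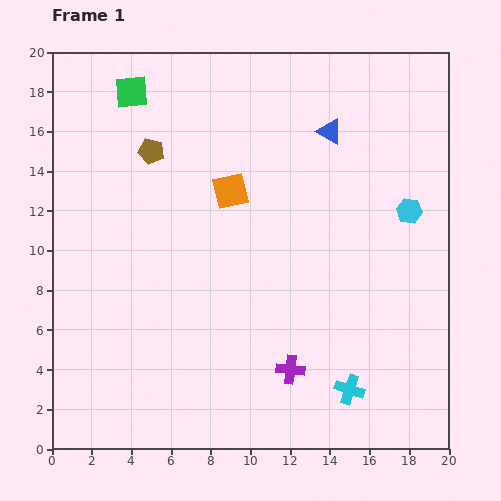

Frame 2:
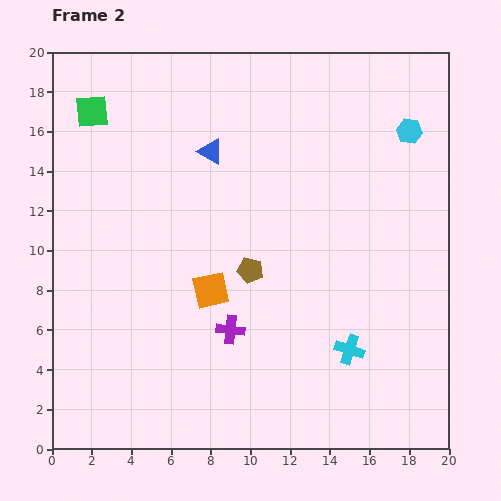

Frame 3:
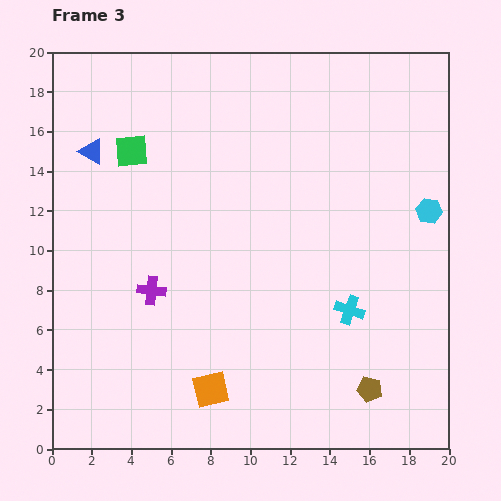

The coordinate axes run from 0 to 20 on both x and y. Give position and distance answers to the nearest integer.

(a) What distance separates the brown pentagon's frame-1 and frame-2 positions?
8

The brown pentagon moved from (5, 15) to (10, 9), a distance of √(5² + 6²) ≈ 8.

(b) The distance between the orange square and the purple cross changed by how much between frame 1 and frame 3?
-3

Distance in frame 1: 9. Distance in frame 3: 6.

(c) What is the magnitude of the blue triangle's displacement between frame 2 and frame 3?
6

The blue triangle moved from (8, 15) to (2, 15), a distance of √(6² + 0²) ≈ 6.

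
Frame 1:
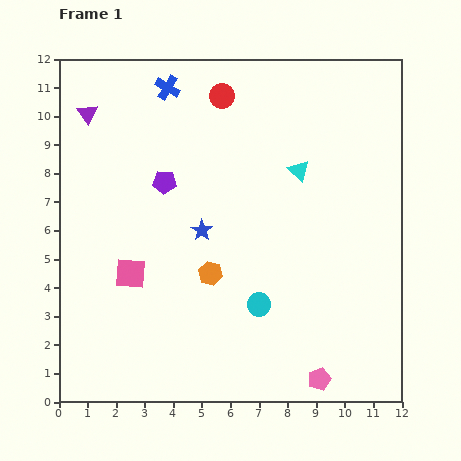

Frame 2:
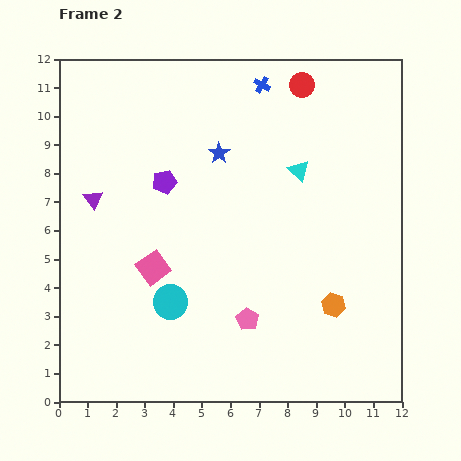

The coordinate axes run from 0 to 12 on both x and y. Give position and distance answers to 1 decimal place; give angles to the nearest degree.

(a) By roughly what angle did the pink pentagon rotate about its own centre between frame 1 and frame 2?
21° counter-clockwise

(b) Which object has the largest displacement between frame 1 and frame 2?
the orange hexagon

(moved 4.4; next 3.3)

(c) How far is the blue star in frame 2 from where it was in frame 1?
2.8

The blue star moved from (5.0, 6.0) to (5.6, 8.7), a distance of √(0.6² + 2.7²) ≈ 2.8.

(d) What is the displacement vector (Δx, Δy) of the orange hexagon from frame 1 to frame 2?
(4.3, -1.1)

The orange hexagon was at (5.3, 4.5) in frame 1 and (9.6, 3.4) in frame 2.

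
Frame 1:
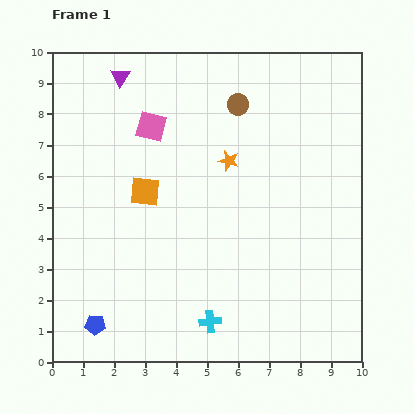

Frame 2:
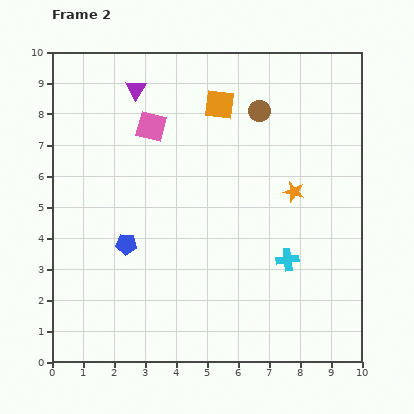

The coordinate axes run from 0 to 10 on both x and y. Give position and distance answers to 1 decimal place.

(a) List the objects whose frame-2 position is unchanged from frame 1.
the pink square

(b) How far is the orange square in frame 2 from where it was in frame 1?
3.7

The orange square moved from (3.0, 5.5) to (5.4, 8.3), a distance of √(2.4² + 2.8²) ≈ 3.7.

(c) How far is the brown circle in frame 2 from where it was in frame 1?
0.7

The brown circle moved from (6.0, 8.3) to (6.7, 8.1), a distance of √(0.7² + 0.2²) ≈ 0.7.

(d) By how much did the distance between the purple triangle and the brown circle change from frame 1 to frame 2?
+0.2

Distance in frame 1: 3.9. Distance in frame 2: 4.1.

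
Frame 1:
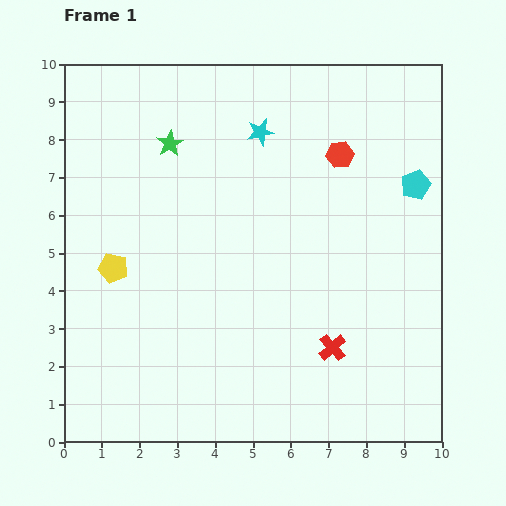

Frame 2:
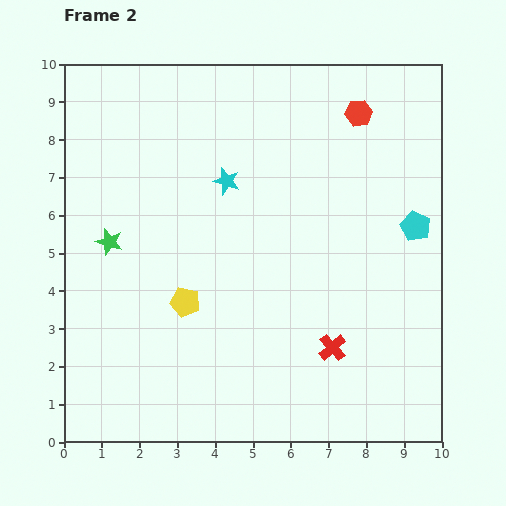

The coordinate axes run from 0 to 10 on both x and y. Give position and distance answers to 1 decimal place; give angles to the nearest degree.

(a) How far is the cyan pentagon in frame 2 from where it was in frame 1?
1.1

The cyan pentagon moved from (9.3, 6.8) to (9.3, 5.7), a distance of √(0.0² + 1.1²) ≈ 1.1.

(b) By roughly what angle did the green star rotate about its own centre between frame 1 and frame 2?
24° counter-clockwise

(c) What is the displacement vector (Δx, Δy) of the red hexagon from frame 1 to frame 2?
(0.5, 1.1)

The red hexagon was at (7.3, 7.6) in frame 1 and (7.8, 8.7) in frame 2.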